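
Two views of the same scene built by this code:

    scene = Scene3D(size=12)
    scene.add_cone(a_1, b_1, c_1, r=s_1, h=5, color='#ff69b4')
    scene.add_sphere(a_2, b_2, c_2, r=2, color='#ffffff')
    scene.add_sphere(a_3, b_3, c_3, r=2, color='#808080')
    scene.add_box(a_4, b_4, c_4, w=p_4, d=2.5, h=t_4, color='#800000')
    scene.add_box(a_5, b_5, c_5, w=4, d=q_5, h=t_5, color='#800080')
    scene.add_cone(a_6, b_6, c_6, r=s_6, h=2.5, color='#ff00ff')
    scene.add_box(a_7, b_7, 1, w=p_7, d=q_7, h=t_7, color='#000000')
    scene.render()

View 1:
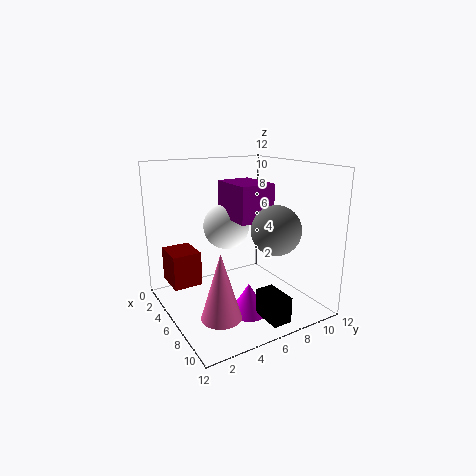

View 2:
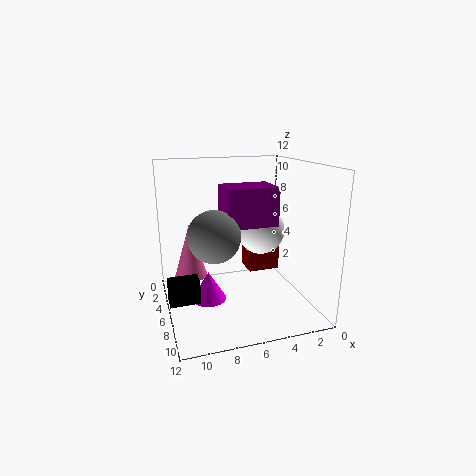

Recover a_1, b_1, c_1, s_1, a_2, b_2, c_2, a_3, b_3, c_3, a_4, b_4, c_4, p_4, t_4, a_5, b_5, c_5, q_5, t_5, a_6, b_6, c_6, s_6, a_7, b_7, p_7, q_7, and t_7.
a_1 = 9.5; b_1 = 2.5; c_1 = 1.5; s_1 = 1.5; a_2 = 4; b_2 = 6; c_2 = 6.5; a_3 = 8.5; b_3 = 8; c_3 = 7; a_4 = 1; b_4 = 1; c_4 = 1.5; p_4 = 3; t_4 = 3; a_5 = 3.5; b_5 = 5.5; c_5 = 7.5; q_5 = 3; t_5 = 3; a_6 = 8.5; b_6 = 5.5; c_6 = 0.5; s_6 = 1.5; a_7 = 9.5; b_7 = 5.5; p_7 = 2.5; q_7 = 1.5; t_7 = 2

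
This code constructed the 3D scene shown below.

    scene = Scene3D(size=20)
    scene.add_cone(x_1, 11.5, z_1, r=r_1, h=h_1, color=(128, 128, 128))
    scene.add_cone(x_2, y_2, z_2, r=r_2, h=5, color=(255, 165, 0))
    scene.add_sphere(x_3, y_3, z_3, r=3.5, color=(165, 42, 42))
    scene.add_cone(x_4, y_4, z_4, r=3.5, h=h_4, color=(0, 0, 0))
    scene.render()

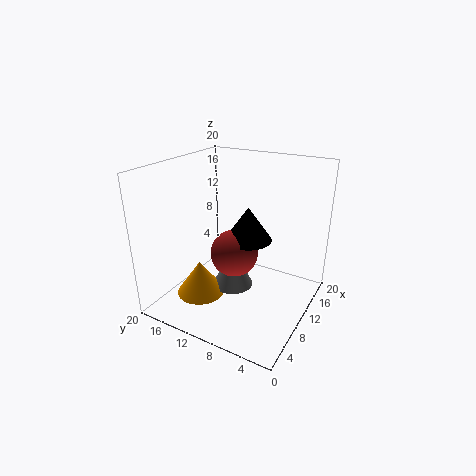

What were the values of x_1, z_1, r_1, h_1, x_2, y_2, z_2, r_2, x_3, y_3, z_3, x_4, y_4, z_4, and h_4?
x_1 = 11; z_1 = 1.5; r_1 = 3; h_1 = 6; x_2 = 7.5; y_2 = 15; z_2 = 1; r_2 = 3.5; x_3 = 11.5; y_3 = 11.5; z_3 = 6.5; x_4 = 13; y_4 = 10; z_4 = 8.5; h_4 = 5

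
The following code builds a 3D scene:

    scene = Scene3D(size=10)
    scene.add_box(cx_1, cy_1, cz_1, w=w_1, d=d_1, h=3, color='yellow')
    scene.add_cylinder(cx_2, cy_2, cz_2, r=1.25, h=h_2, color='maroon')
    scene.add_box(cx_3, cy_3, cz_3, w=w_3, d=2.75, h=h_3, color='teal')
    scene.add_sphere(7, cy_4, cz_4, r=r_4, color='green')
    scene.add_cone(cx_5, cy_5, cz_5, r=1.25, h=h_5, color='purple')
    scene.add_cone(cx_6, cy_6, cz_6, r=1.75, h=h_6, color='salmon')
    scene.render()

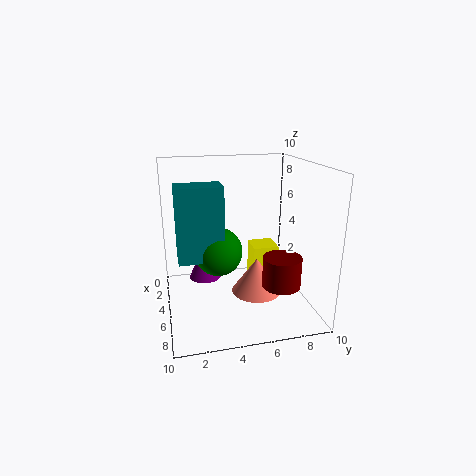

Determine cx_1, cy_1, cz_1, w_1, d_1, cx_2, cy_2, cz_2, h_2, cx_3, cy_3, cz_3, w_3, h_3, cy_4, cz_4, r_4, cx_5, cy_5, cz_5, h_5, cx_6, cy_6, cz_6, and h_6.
cx_1 = 1.25
cy_1 = 6.75
cz_1 = 0.25
w_1 = 2
d_1 = 2
cx_2 = 7.75
cy_2 = 7.25
cz_2 = 2.5
h_2 = 2
cx_3 = 6.25
cy_3 = 0.75
cz_3 = 4.75
w_3 = 1.75
h_3 = 4.5
cy_4 = 3.25
cz_4 = 5
r_4 = 1.5
cx_5 = 2
cy_5 = 3
cz_5 = 0.75
h_5 = 2.75
cx_6 = 5.5
cy_6 = 6.25
cz_6 = 1
h_6 = 2.5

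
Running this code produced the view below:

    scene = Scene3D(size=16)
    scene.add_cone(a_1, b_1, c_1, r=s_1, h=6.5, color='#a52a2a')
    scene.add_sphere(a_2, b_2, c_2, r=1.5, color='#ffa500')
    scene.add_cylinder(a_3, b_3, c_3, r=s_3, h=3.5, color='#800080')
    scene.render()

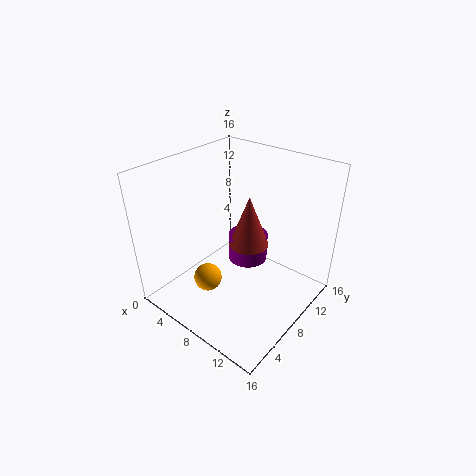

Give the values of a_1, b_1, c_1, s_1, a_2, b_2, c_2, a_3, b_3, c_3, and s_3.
a_1 = 6.5, b_1 = 12, c_1 = 4.5, s_1 = 2.5, a_2 = 7, b_2 = 4, c_2 = 4.5, a_3 = 6, b_3 = 12.5, c_3 = 2, s_3 = 2.5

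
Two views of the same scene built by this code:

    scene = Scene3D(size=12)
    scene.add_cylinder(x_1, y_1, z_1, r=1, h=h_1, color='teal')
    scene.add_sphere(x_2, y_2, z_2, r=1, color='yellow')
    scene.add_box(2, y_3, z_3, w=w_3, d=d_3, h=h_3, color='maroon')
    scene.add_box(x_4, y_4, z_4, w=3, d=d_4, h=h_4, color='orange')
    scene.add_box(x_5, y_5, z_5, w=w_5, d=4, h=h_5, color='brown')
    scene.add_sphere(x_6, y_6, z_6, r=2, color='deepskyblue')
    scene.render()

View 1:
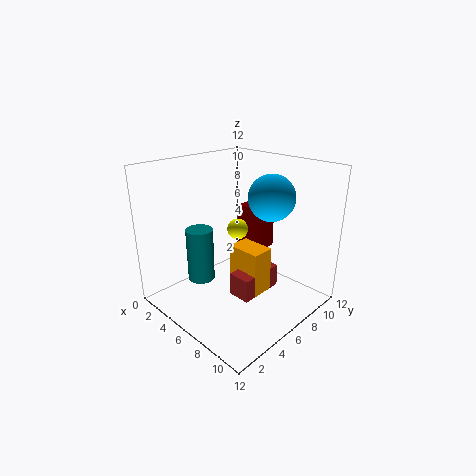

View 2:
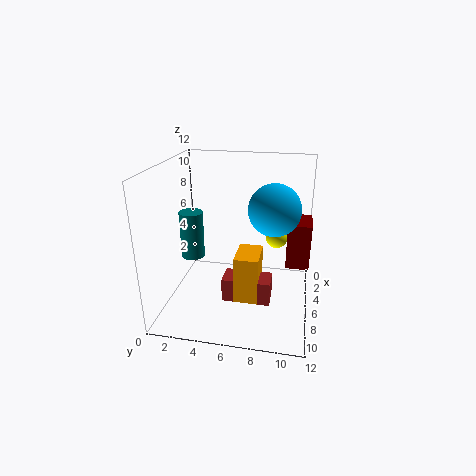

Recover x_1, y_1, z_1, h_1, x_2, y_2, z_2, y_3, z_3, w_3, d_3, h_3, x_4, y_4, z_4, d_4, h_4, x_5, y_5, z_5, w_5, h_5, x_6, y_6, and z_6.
x_1 = 6
y_1 = 2
z_1 = 4
h_1 = 4
x_2 = 3
y_2 = 9
z_2 = 5
y_3 = 10
z_3 = 3
w_3 = 3
d_3 = 2
h_3 = 4
x_4 = 5
y_4 = 6
z_4 = 1
d_4 = 2
h_4 = 4
x_5 = 6
y_5 = 5
z_5 = 1
w_5 = 2
h_5 = 2
x_6 = 7
y_6 = 9
z_6 = 9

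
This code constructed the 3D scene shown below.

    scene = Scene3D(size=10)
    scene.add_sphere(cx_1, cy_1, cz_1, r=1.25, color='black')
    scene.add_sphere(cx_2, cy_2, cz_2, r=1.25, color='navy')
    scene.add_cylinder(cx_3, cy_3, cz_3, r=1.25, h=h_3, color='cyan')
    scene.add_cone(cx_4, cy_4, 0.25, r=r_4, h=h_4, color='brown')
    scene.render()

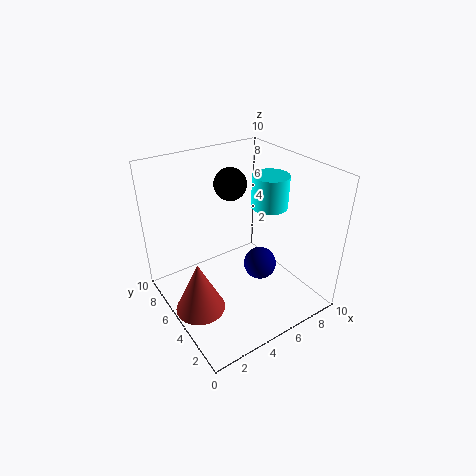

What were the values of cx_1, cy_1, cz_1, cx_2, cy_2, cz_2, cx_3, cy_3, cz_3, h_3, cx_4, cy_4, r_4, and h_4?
cx_1 = 6.5; cy_1 = 8.25; cz_1 = 7.5; cx_2 = 7.25; cy_2 = 5.25; cz_2 = 1.75; cx_3 = 7.25; cy_3 = 4.5; cz_3 = 7; h_3 = 2.25; cx_4 = 1.75; cy_4 = 5; r_4 = 1.75; h_4 = 3.75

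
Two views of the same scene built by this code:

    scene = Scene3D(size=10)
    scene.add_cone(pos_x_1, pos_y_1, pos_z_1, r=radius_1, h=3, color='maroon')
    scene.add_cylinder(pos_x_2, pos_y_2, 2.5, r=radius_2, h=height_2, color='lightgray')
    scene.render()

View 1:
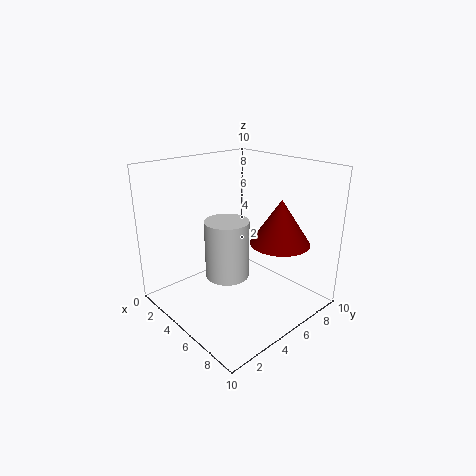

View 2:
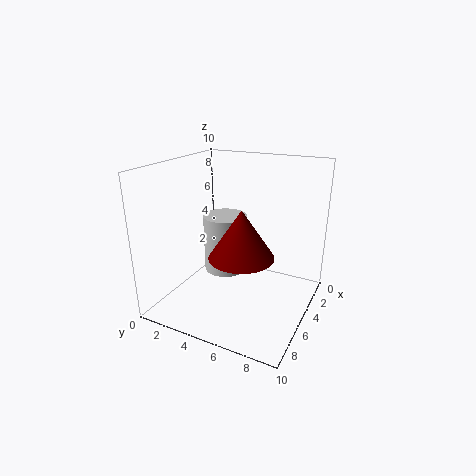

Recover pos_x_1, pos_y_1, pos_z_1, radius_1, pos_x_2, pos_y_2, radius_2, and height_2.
pos_x_1 = 7.5
pos_y_1 = 6.5
pos_z_1 = 5
radius_1 = 2
pos_x_2 = 5
pos_y_2 = 4
radius_2 = 1.5
height_2 = 4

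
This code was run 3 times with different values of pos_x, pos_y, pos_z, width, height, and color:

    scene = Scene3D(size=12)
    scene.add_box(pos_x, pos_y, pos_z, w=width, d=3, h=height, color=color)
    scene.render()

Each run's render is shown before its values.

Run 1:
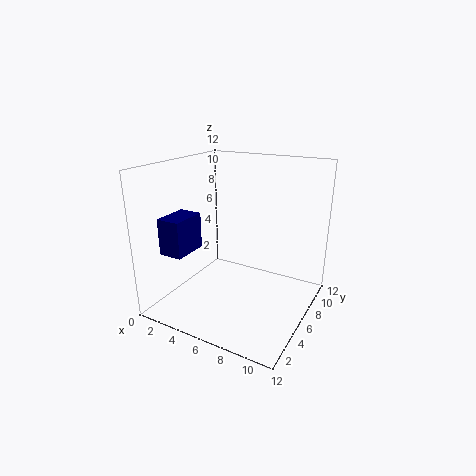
pos_x = 1, pos_y = 2, pos_z = 5, width = 2, height = 3, color = 'navy'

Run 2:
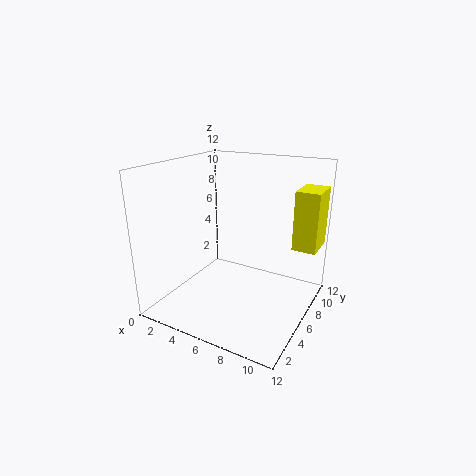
pos_x = 10, pos_y = 8, pos_z = 5, width = 2, height = 5, color = 'yellow'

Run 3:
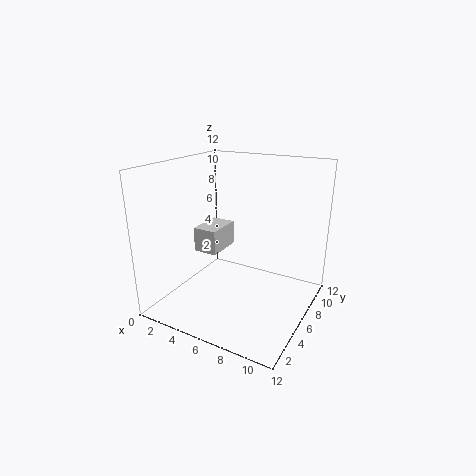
pos_x = 3, pos_y = 4, pos_z = 5, width = 2, height = 2, color = 'lightgray'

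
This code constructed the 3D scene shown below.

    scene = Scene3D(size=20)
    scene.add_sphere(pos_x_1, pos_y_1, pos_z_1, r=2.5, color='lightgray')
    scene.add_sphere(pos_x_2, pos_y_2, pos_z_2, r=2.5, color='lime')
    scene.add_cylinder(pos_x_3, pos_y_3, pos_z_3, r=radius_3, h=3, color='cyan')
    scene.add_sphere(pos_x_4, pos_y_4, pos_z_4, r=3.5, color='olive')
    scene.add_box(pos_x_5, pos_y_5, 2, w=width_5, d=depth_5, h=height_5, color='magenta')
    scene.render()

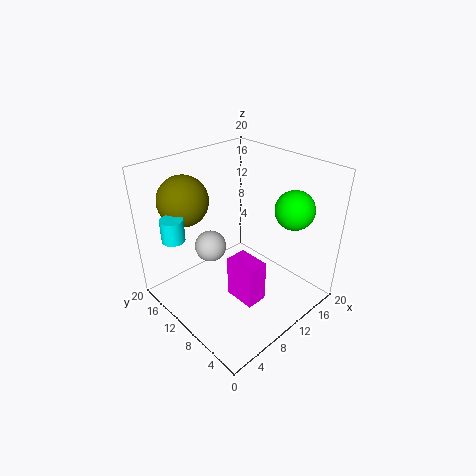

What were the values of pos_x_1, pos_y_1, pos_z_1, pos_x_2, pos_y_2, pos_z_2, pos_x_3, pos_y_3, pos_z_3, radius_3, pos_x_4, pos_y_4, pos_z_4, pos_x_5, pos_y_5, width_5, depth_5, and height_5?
pos_x_1 = 10.5
pos_y_1 = 17
pos_z_1 = 5
pos_x_2 = 13.5
pos_y_2 = 3.5
pos_z_2 = 15.5
pos_x_3 = 2
pos_y_3 = 13.5
pos_z_3 = 11.5
radius_3 = 1.5
pos_x_4 = 5.5
pos_y_4 = 16
pos_z_4 = 15
pos_x_5 = 7.5
pos_y_5 = 5
width_5 = 3
depth_5 = 4.5
height_5 = 6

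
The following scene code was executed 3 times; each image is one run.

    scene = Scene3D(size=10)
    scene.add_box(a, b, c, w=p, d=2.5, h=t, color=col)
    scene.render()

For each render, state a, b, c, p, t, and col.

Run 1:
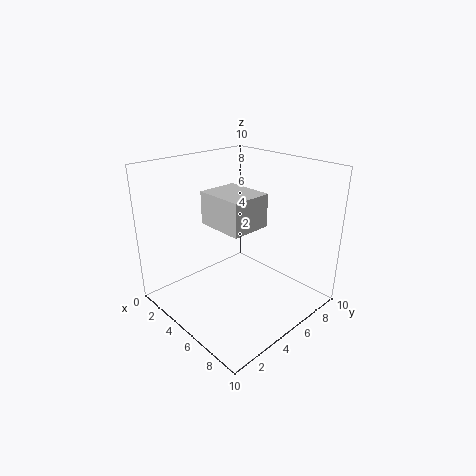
a = 5, b = 2, c = 7, p = 3, t = 2, col = 'lightgray'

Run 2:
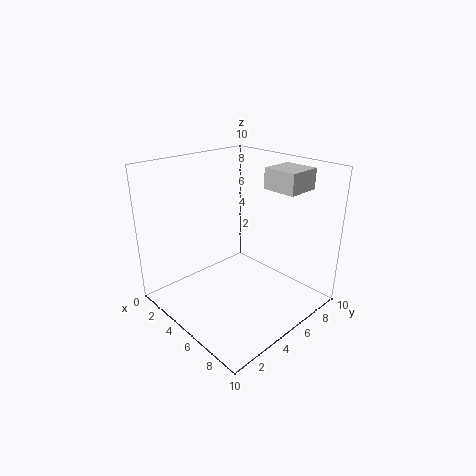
a = 5, b = 7.5, c = 8, p = 2.5, t = 1.5, col = 'lightgray'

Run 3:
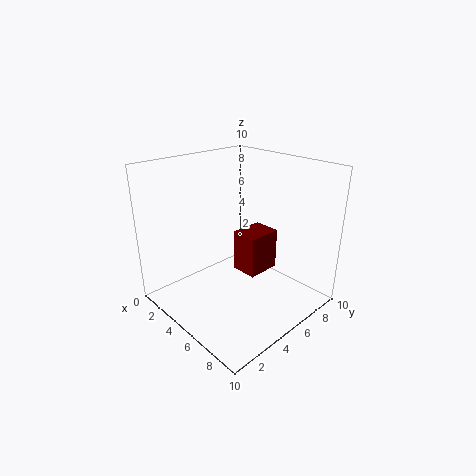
a = 4, b = 5.5, c = 2, p = 2, t = 3, col = 'maroon'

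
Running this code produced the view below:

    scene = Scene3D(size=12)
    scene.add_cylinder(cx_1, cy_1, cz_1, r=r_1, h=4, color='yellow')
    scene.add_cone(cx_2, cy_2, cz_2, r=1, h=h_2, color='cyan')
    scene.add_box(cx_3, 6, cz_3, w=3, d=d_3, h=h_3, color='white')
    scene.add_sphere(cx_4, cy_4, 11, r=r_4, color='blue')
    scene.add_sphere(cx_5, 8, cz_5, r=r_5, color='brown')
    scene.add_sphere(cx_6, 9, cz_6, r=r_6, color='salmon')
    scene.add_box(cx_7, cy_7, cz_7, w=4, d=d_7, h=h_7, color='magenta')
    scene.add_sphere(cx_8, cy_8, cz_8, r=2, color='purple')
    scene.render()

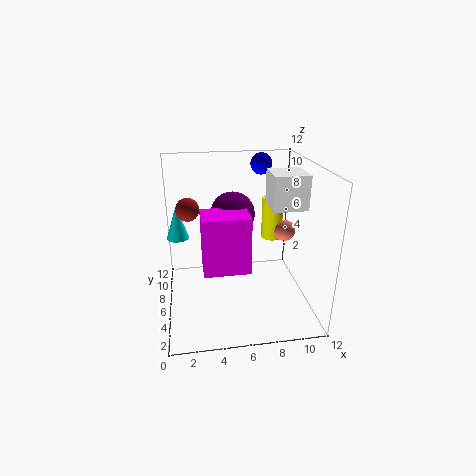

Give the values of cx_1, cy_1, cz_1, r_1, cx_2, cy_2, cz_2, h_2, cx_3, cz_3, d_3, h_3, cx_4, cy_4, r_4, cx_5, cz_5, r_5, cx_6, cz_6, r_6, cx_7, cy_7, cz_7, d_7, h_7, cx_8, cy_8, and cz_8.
cx_1 = 10; cy_1 = 10; cz_1 = 4; r_1 = 1; cx_2 = 1; cy_2 = 9; cz_2 = 5; h_2 = 3; cx_3 = 9; cz_3 = 8; d_3 = 3; h_3 = 3; cx_4 = 9; cy_4 = 11; r_4 = 1; cx_5 = 2; cz_5 = 8; r_5 = 1; cx_6 = 11; cz_6 = 5; r_6 = 1; cx_7 = 3; cy_7 = 5; cz_7 = 3; d_7 = 3; h_7 = 5; cx_8 = 6; cy_8 = 9; cz_8 = 7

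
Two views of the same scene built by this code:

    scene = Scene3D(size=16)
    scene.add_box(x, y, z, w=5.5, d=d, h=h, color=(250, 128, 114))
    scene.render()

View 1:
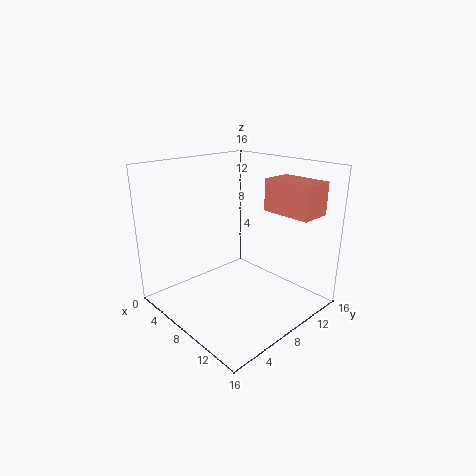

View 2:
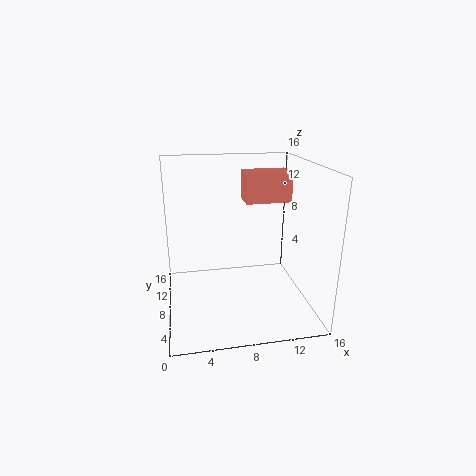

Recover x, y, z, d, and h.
x = 9.5; y = 10.5; z = 11; d = 3.5; h = 3.5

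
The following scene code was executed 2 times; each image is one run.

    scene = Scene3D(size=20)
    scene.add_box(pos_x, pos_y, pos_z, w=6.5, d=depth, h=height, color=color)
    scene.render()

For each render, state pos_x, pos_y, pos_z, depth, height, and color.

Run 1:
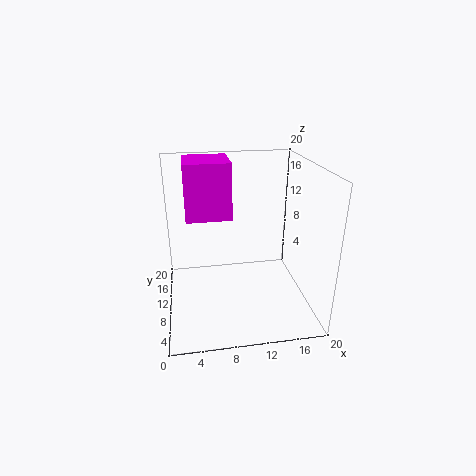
pos_x = 3
pos_y = 11.5
pos_z = 12
depth = 7
height = 8
color = 'magenta'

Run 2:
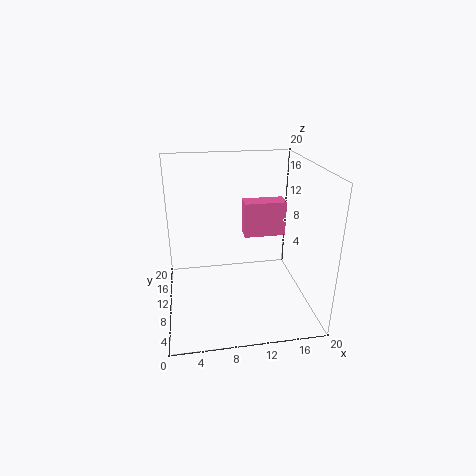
pos_x = 12
pos_y = 15
pos_z = 7.5
depth = 3
height = 5.5
color = 'hotpink'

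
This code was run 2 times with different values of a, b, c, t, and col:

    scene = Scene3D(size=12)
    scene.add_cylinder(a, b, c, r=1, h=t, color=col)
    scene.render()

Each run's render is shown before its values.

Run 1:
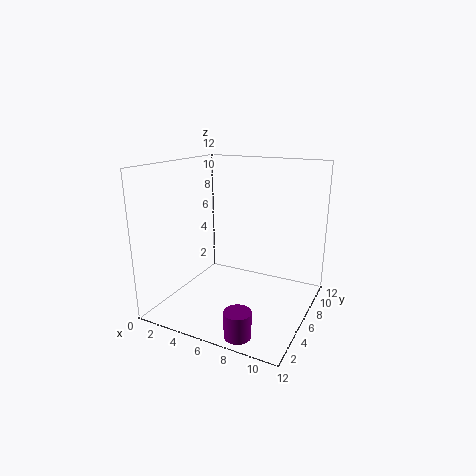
a = 8.5; b = 1; c = 0.5; t = 2; col = 'purple'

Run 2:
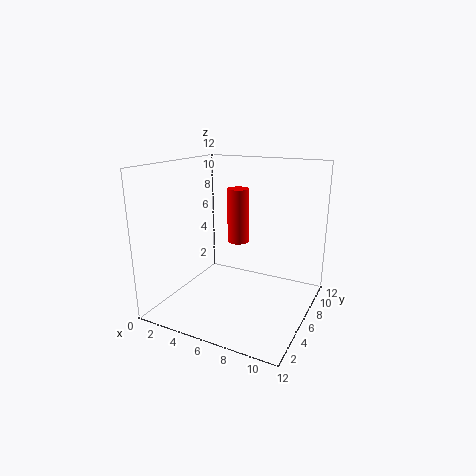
a = 4.5; b = 9; c = 4.5; t = 5; col = 'red'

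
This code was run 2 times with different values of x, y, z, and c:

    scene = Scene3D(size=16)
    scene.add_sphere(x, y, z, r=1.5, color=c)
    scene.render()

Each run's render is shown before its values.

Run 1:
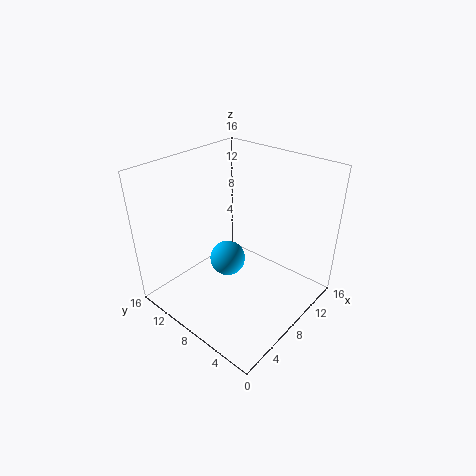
x = 2, y = 4, z = 10.5, c = 'deepskyblue'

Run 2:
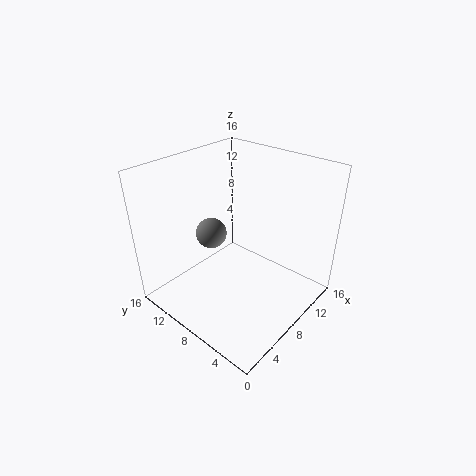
x = 4, y = 8, z = 10.5, c = 'gray'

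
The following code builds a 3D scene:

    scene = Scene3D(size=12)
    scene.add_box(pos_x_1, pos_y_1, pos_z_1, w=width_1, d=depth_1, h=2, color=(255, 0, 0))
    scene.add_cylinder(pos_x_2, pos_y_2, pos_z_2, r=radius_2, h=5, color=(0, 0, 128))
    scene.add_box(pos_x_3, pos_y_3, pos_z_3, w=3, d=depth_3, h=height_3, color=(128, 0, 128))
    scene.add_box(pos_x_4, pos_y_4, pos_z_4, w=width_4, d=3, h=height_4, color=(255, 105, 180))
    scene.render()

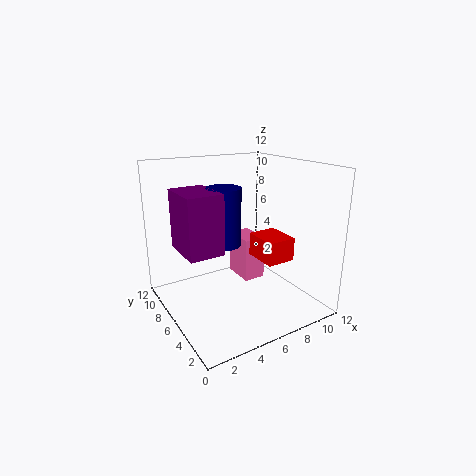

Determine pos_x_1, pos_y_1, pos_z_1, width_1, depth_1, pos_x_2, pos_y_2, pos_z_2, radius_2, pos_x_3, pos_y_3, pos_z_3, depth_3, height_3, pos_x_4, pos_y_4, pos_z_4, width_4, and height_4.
pos_x_1 = 7.5, pos_y_1 = 3.5, pos_z_1 = 4, width_1 = 2.5, depth_1 = 3, pos_x_2 = 5.5, pos_y_2 = 7.5, pos_z_2 = 5, radius_2 = 1.5, pos_x_3 = 1.5, pos_y_3 = 5.5, pos_z_3 = 5, depth_3 = 4, height_3 = 5, pos_x_4 = 7.5, pos_y_4 = 7, pos_z_4 = 1, width_4 = 2, height_4 = 4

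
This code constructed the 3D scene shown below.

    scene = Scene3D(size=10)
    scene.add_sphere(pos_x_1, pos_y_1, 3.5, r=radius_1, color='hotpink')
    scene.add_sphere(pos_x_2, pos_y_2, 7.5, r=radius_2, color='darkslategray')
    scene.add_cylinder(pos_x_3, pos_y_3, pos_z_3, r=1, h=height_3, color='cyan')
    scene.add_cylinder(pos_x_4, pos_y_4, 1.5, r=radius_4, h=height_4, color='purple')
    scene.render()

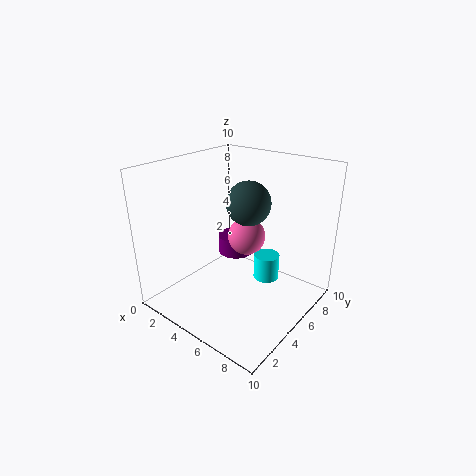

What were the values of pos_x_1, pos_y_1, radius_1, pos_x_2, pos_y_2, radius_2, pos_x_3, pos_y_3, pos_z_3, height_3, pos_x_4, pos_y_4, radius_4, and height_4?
pos_x_1 = 3.5; pos_y_1 = 8; radius_1 = 1.5; pos_x_2 = 5.5; pos_y_2 = 5.5; radius_2 = 1.5; pos_x_3 = 5.5; pos_y_3 = 8; pos_z_3 = 0.5; height_3 = 2; pos_x_4 = 2; pos_y_4 = 8.5; radius_4 = 1.5; height_4 = 1.5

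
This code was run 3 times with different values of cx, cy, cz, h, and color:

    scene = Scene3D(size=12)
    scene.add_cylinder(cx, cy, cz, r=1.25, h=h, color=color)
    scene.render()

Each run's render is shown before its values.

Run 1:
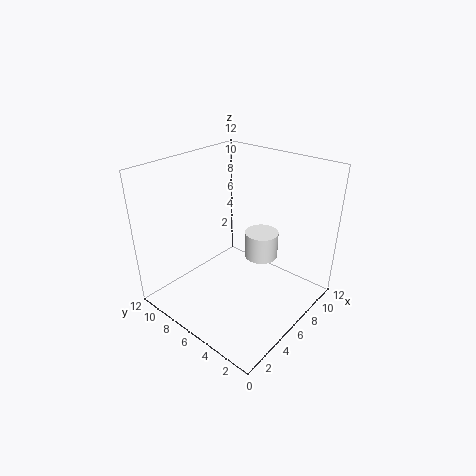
cx = 5.5, cy = 3.25, cz = 5.75, h = 2, color = 'white'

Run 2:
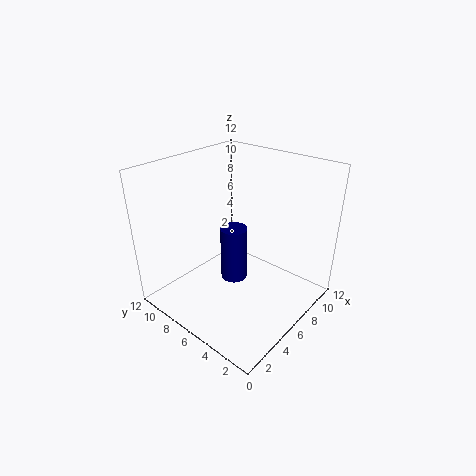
cx = 7.75, cy = 8, cz = 0.25, h = 5.25, color = 'navy'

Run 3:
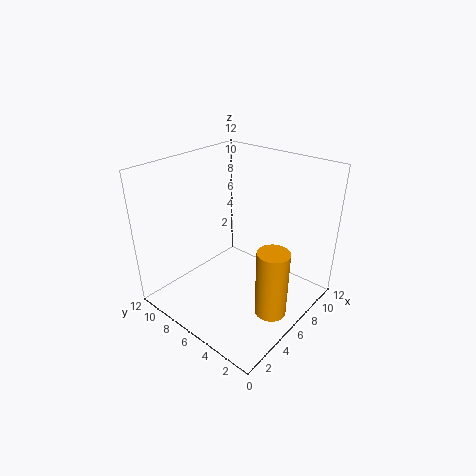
cx = 5, cy = 1.75, cz = 1.25, h = 5.5, color = 'orange'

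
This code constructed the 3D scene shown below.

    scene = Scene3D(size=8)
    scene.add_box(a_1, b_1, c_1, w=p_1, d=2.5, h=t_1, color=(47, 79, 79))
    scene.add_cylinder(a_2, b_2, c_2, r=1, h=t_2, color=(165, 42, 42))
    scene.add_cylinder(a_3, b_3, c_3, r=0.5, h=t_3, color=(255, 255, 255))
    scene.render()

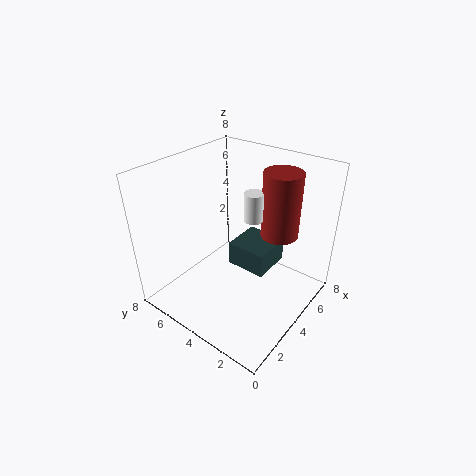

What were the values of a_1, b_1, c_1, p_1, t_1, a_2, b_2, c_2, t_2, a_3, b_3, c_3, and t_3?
a_1 = 5, b_1 = 3, c_1 = 1, p_1 = 2.5, t_1 = 1.5, a_2 = 5, b_2 = 2, c_2 = 4.5, t_2 = 3.5, a_3 = 4, b_3 = 3, c_3 = 5.5, t_3 = 1.5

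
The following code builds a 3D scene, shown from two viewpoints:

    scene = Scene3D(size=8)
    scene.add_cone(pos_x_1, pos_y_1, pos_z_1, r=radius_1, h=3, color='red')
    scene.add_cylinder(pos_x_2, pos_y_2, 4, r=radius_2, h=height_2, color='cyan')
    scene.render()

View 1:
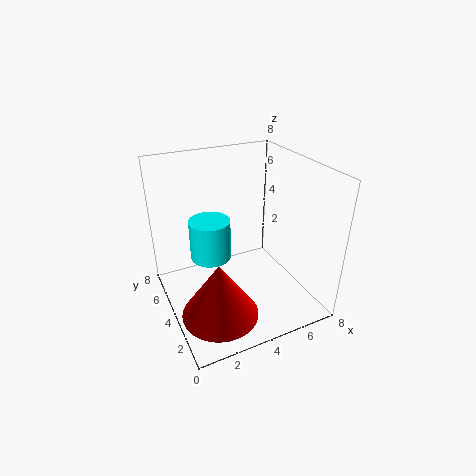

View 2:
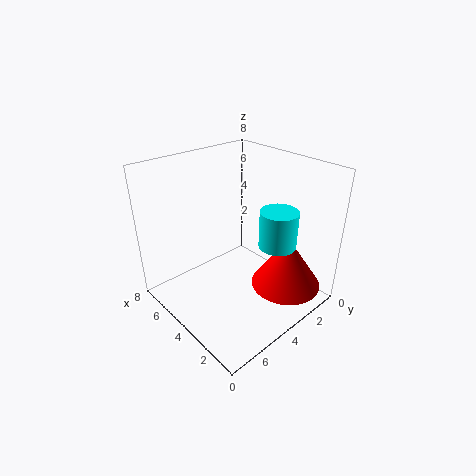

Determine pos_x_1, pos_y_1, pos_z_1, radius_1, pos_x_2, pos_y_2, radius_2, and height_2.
pos_x_1 = 2; pos_y_1 = 2; pos_z_1 = 1; radius_1 = 2; pos_x_2 = 2; pos_y_2 = 3; radius_2 = 1; height_2 = 2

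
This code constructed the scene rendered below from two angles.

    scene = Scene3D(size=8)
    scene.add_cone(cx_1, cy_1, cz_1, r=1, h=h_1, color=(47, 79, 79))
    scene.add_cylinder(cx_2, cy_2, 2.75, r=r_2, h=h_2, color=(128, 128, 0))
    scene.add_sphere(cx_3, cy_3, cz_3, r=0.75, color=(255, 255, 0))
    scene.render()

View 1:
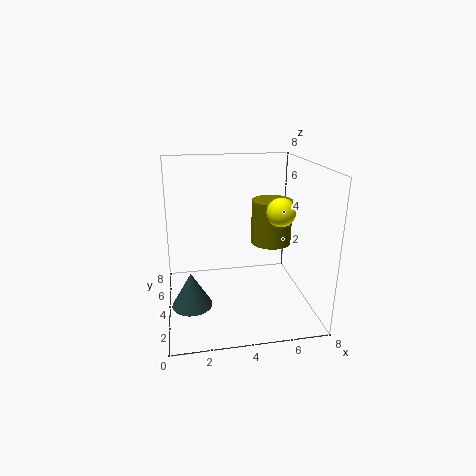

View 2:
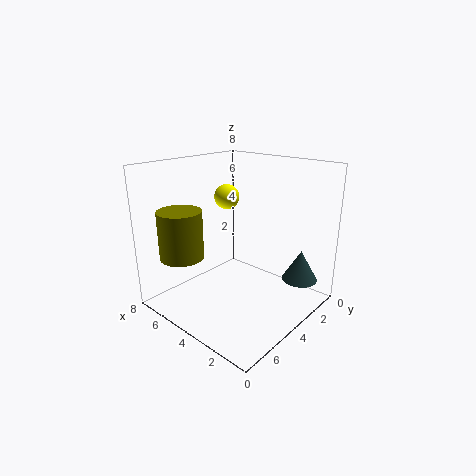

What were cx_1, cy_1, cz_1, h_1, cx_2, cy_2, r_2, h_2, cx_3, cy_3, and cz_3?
cx_1 = 1.25, cy_1 = 1.75, cz_1 = 1.5, h_1 = 1.75, cx_2 = 6.5, cy_2 = 6, r_2 = 1.25, h_2 = 2.75, cx_3 = 6, cy_3 = 2.75, cz_3 = 5.75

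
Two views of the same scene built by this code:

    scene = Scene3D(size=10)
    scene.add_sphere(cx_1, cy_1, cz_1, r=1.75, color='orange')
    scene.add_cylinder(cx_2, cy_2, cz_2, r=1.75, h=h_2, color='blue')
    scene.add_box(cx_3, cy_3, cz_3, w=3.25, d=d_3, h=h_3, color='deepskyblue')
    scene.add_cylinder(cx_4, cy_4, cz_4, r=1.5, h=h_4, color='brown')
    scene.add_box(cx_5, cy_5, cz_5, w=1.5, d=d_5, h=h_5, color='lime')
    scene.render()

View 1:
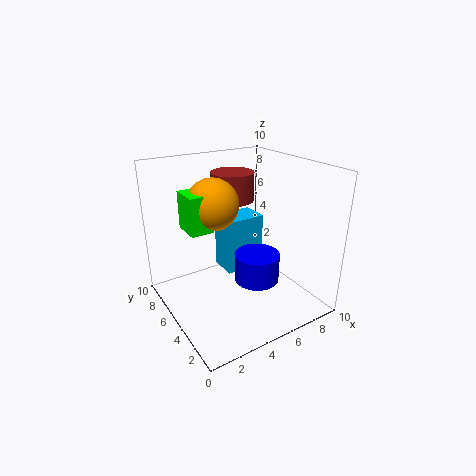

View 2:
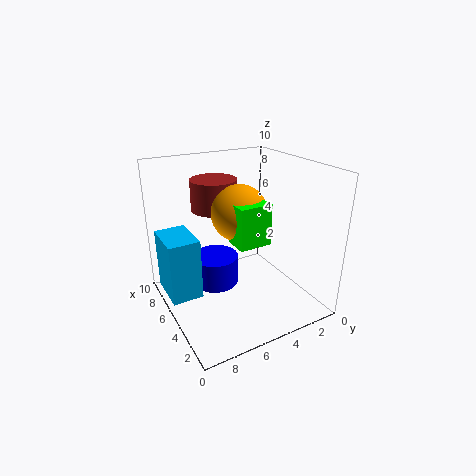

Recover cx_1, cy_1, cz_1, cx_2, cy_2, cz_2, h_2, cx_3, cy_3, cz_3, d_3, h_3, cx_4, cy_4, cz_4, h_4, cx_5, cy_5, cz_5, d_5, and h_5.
cx_1 = 3.5; cy_1 = 5.75; cz_1 = 7.5; cx_2 = 7.25; cy_2 = 5.75; cz_2 = 0.5; h_2 = 2.25; cx_3 = 5.75; cy_3 = 7.5; cz_3 = 0.5; d_3 = 2.25; h_3 = 4.5; cx_4 = 5.5; cy_4 = 6.5; cz_4 = 7.25; h_4 = 2; cx_5 = 1.5; cy_5 = 4.75; cz_5 = 6; d_5 = 2; h_5 = 2.5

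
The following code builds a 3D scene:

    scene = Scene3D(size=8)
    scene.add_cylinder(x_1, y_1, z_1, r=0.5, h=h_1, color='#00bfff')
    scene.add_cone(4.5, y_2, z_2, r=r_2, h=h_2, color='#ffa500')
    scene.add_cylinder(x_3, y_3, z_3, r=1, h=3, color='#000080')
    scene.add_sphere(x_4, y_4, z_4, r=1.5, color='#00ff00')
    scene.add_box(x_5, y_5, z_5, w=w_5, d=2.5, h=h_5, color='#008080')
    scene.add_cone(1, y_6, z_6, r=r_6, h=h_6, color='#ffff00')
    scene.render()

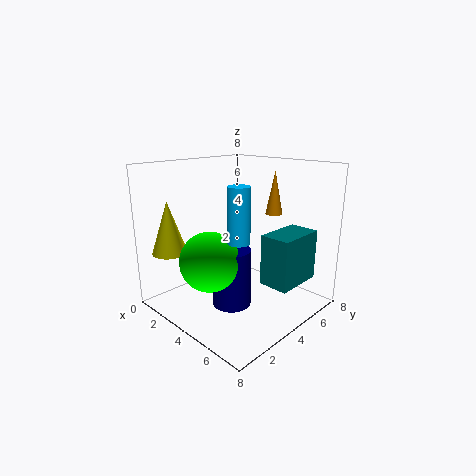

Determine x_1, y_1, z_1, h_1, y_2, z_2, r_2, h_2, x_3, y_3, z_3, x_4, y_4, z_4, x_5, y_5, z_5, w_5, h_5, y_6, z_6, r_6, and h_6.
x_1 = 6.5
y_1 = 1.5
z_1 = 5
h_1 = 2.5
y_2 = 6.5
z_2 = 5
r_2 = 0.5
h_2 = 2.5
x_3 = 5
y_3 = 2.5
z_3 = 1
x_4 = 4.5
y_4 = 1.5
z_4 = 3.5
x_5 = 6.5
y_5 = 3
z_5 = 2.5
w_5 = 1.5
h_5 = 2.5
y_6 = 1.5
z_6 = 3
r_6 = 1
h_6 = 3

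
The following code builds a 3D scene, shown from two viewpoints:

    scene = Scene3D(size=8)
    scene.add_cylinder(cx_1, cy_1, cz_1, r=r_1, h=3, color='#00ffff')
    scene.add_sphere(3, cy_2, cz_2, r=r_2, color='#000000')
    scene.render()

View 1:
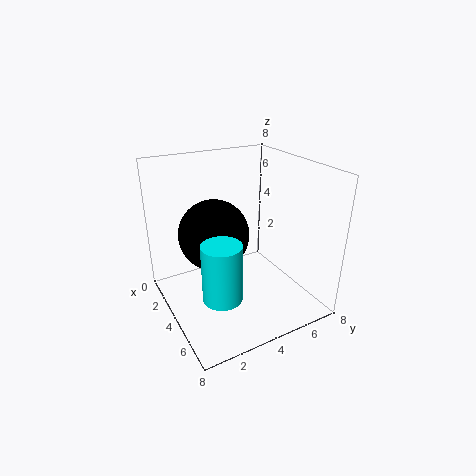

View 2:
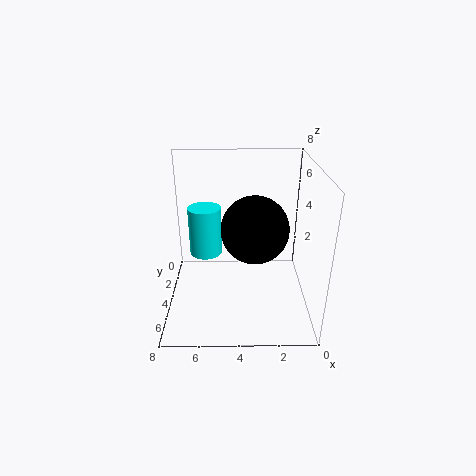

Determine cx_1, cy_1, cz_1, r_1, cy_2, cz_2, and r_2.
cx_1 = 6; cy_1 = 2; cz_1 = 2; r_1 = 1; cy_2 = 3; cz_2 = 4; r_2 = 2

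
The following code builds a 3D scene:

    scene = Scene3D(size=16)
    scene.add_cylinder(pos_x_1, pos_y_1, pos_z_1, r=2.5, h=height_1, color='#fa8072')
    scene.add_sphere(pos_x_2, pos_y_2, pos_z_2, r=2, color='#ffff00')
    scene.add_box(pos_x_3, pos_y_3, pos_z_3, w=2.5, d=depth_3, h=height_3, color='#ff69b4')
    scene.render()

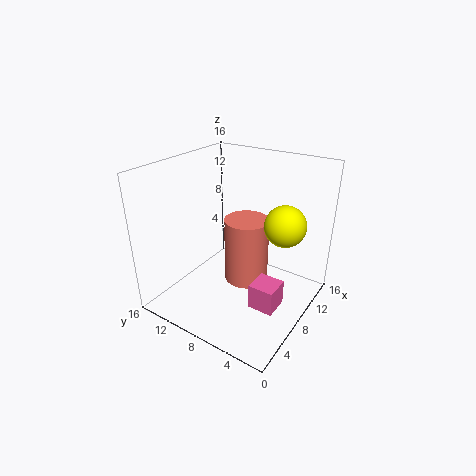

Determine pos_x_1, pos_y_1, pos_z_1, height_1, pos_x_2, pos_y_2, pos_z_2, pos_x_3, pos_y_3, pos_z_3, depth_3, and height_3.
pos_x_1 = 9; pos_y_1 = 7.5; pos_z_1 = 2.5; height_1 = 7.5; pos_x_2 = 7; pos_y_2 = 2; pos_z_2 = 11.5; pos_x_3 = 3; pos_y_3 = 1; pos_z_3 = 4; depth_3 = 2.5; height_3 = 2.5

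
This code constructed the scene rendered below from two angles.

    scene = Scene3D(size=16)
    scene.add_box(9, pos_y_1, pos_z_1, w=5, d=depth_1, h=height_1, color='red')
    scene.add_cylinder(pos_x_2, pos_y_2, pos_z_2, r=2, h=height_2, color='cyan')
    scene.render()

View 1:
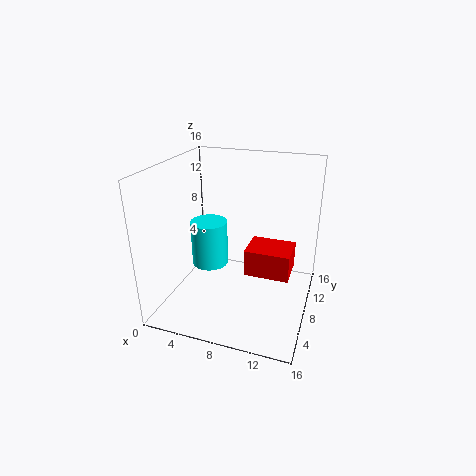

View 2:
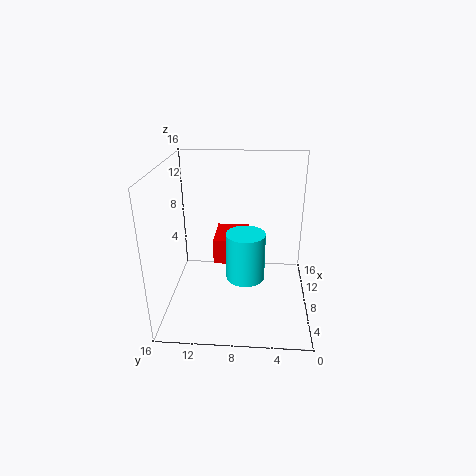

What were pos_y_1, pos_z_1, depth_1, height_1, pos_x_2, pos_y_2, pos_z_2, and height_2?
pos_y_1 = 7; pos_z_1 = 4; depth_1 = 4; height_1 = 3; pos_x_2 = 5; pos_y_2 = 7; pos_z_2 = 5; height_2 = 5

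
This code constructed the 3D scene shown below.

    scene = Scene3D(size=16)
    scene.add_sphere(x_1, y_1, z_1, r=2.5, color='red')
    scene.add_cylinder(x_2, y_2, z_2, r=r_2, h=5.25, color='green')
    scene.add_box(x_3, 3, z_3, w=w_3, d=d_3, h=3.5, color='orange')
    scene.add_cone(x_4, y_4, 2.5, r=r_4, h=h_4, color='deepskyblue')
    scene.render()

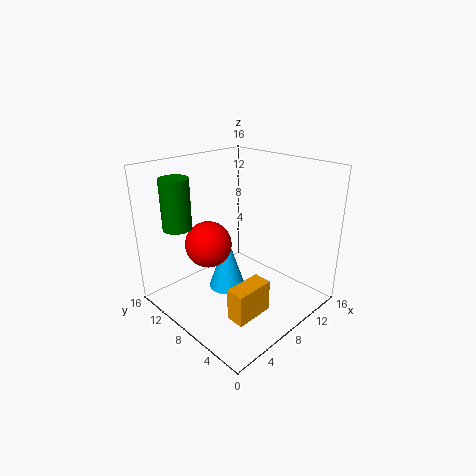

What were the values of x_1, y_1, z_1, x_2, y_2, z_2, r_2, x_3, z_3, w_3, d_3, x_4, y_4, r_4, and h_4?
x_1 = 5
y_1 = 9.5
z_1 = 7.75
x_2 = 2.25
y_2 = 11
z_2 = 10
r_2 = 1.5
x_3 = 3.5
z_3 = 1.25
w_3 = 4.25
d_3 = 2
x_4 = 6.5
y_4 = 8.25
r_4 = 2
h_4 = 6.25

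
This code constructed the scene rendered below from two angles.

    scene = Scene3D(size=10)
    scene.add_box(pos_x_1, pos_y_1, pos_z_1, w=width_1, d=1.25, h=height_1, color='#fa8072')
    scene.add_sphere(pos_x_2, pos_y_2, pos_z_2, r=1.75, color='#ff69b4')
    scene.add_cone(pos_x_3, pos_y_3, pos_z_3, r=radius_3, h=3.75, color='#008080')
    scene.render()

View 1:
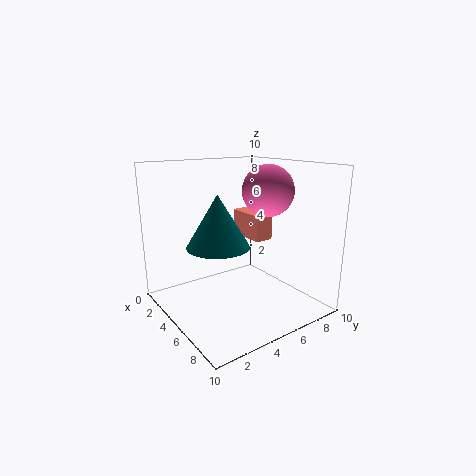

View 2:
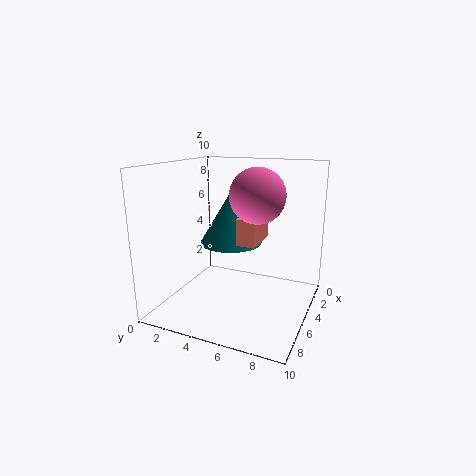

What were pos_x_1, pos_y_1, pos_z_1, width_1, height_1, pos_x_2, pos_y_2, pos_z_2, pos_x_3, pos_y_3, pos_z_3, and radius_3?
pos_x_1 = 3.75; pos_y_1 = 5.5; pos_z_1 = 5; width_1 = 2.75; height_1 = 1.75; pos_x_2 = 6; pos_y_2 = 6.75; pos_z_2 = 8.25; pos_x_3 = 4; pos_y_3 = 4; pos_z_3 = 4.25; radius_3 = 2.25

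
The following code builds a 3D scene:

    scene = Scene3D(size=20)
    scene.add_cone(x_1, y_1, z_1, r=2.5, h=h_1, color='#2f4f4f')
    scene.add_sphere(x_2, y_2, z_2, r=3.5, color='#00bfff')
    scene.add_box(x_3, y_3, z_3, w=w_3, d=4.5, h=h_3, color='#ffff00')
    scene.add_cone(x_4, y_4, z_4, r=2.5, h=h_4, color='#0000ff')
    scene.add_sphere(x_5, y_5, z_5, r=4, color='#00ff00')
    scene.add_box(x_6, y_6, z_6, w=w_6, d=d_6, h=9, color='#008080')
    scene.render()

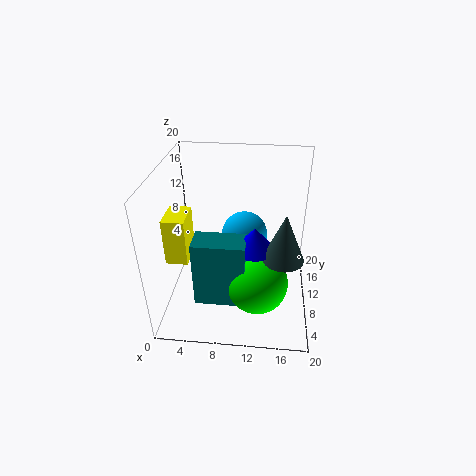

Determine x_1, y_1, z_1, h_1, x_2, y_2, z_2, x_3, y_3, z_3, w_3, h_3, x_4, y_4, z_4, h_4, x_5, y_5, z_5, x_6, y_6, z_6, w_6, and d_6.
x_1 = 16
y_1 = 4.5
z_1 = 11
h_1 = 6
x_2 = 10.5
y_2 = 15
z_2 = 7.5
x_3 = 0.5
y_3 = 6.5
z_3 = 7.5
w_3 = 3
h_3 = 6.5
x_4 = 12.5
y_4 = 5.5
z_4 = 11.5
h_4 = 3
x_5 = 13
y_5 = 5
z_5 = 6.5
x_6 = 5
y_6 = 3
z_6 = 4
w_6 = 6.5
d_6 = 3.5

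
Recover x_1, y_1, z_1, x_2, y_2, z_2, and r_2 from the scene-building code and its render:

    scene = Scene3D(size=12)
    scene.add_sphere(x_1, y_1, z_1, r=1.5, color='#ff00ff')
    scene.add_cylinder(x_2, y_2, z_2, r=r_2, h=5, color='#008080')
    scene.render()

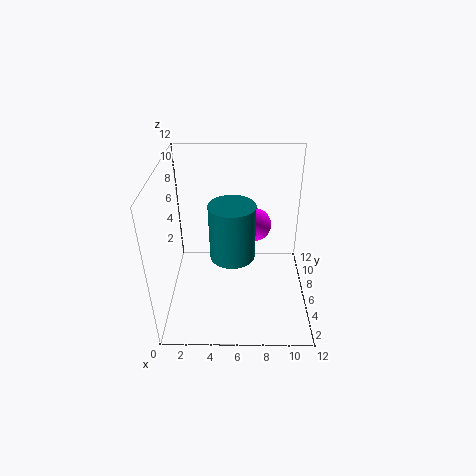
x_1 = 7.5, y_1 = 9, z_1 = 5.5, x_2 = 5.5, y_2 = 7, z_2 = 3.5, r_2 = 2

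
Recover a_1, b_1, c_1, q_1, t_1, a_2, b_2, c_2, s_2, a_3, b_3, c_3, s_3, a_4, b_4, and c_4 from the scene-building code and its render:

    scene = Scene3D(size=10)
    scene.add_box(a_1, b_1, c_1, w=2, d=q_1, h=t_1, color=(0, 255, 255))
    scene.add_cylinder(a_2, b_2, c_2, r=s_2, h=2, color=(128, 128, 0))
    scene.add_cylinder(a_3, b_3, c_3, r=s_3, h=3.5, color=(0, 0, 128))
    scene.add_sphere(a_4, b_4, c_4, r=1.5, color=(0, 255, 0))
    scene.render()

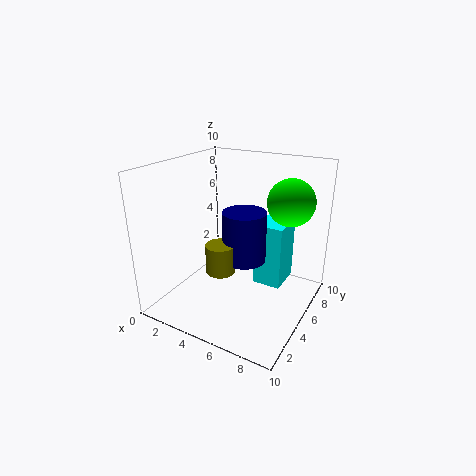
a_1 = 6; b_1 = 5.5; c_1 = 1.5; q_1 = 2.5; t_1 = 4.5; a_2 = 4.5; b_2 = 3.5; c_2 = 3; s_2 = 1; a_3 = 5.5; b_3 = 5; c_3 = 3.5; s_3 = 1.5; a_4 = 8.5; b_4 = 5.5; c_4 = 8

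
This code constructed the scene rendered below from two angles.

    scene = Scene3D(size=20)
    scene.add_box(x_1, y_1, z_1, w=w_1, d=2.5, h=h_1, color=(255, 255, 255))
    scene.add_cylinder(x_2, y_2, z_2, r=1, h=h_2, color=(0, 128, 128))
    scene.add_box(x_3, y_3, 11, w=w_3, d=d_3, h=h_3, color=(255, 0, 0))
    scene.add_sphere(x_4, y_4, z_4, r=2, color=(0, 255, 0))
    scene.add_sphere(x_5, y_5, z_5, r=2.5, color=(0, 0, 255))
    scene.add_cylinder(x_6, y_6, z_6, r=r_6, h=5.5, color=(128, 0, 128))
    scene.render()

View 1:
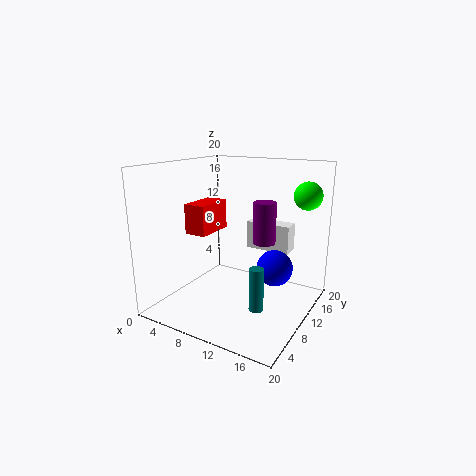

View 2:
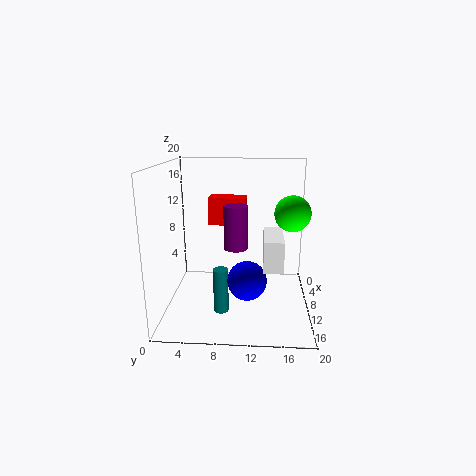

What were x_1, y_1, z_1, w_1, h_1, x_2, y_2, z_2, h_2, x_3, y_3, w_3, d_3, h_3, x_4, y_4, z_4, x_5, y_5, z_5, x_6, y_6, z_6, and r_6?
x_1 = 9.5; y_1 = 13.5; z_1 = 7.5; w_1 = 6.5; h_1 = 4; x_2 = 14; y_2 = 8; z_2 = 1; h_2 = 6; x_3 = 4.5; y_3 = 5.5; w_3 = 3; d_3 = 5.5; h_3 = 4; x_4 = 17.5; y_4 = 16.5; z_4 = 15.5; x_5 = 15; y_5 = 11.5; z_5 = 6; x_6 = 14; y_6 = 10; z_6 = 10; r_6 = 1.5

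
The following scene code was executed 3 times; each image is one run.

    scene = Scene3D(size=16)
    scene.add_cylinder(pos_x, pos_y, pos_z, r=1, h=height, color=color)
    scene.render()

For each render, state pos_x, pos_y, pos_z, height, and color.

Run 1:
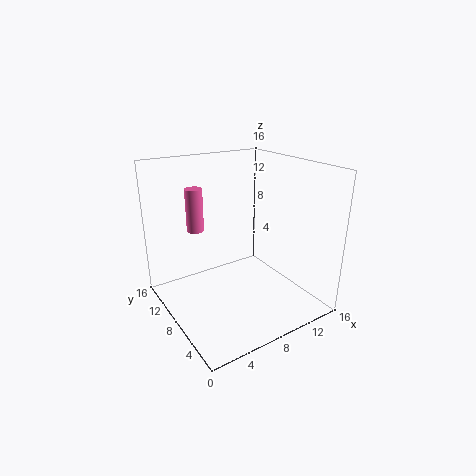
pos_x = 5; pos_y = 12.5; pos_z = 8; height = 5; color = 'hotpink'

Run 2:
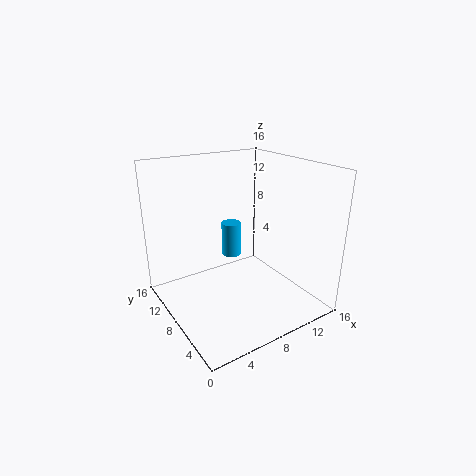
pos_x = 6.5; pos_y = 7; pos_z = 7; height = 3.5; color = 'deepskyblue'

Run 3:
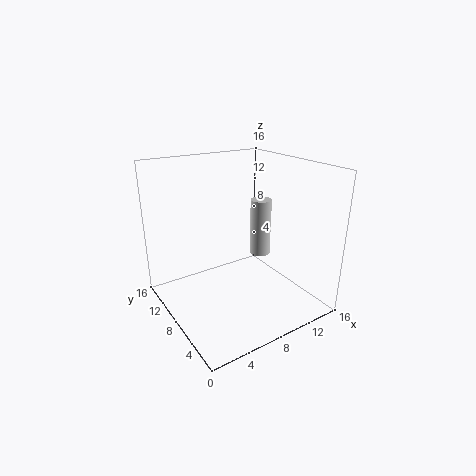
pos_x = 8; pos_y = 4; pos_z = 8; height = 5.5; color = 'lightgray'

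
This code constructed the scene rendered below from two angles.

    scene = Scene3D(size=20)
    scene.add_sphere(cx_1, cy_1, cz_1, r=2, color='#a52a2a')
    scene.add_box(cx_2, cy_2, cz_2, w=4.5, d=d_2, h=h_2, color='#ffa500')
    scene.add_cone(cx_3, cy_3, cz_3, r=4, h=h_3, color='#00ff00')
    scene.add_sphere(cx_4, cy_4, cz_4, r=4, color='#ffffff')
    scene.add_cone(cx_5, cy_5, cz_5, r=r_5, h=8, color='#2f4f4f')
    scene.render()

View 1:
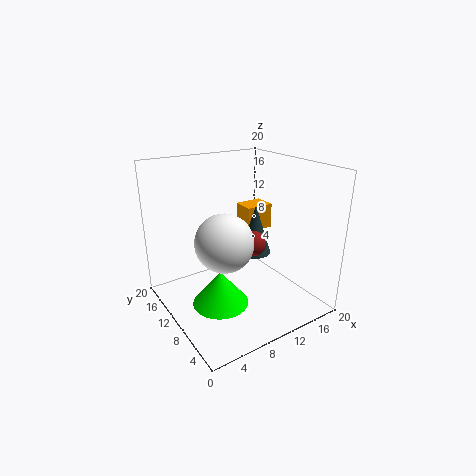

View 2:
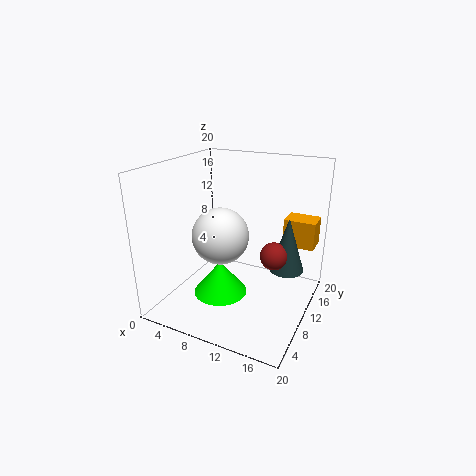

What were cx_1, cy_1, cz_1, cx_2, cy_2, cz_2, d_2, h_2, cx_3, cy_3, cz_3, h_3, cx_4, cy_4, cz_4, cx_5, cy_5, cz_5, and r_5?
cx_1 = 14.5, cy_1 = 12.5, cz_1 = 7, cx_2 = 15, cy_2 = 14.5, cz_2 = 8, d_2 = 3.5, h_2 = 4, cx_3 = 7, cy_3 = 10, cz_3 = 0.5, h_3 = 5, cx_4 = 7.5, cy_4 = 9.5, cz_4 = 10, cx_5 = 16, cy_5 = 14, cz_5 = 4.5, r_5 = 2.5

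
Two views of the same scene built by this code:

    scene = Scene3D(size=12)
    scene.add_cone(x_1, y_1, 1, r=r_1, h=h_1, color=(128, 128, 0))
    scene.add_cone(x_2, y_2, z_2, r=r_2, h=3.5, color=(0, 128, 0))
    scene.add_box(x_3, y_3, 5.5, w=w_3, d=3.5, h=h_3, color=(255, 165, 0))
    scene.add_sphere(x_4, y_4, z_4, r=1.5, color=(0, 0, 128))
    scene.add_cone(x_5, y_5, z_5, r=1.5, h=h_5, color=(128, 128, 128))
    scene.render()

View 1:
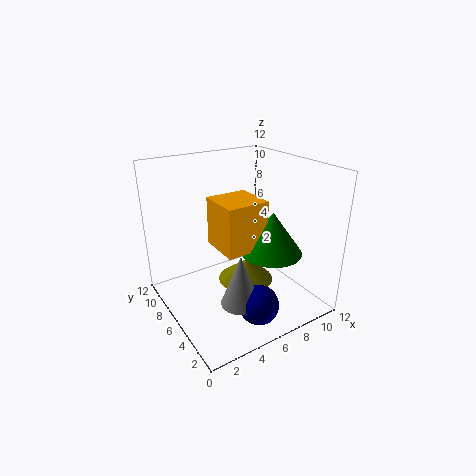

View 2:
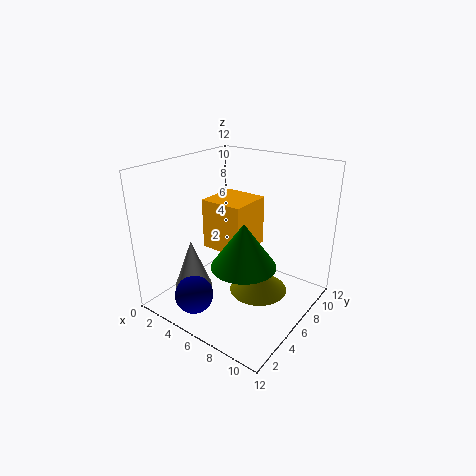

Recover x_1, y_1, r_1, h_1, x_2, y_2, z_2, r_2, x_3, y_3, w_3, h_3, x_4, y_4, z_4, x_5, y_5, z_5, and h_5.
x_1 = 7.5, y_1 = 7, r_1 = 2.5, h_1 = 2, x_2 = 8, y_2 = 4, z_2 = 5, r_2 = 2.5, x_3 = 4, y_3 = 4, w_3 = 3.5, h_3 = 4, x_4 = 5, y_4 = 1.5, z_4 = 2.5, x_5 = 4, y_5 = 2.5, z_5 = 2.5, h_5 = 4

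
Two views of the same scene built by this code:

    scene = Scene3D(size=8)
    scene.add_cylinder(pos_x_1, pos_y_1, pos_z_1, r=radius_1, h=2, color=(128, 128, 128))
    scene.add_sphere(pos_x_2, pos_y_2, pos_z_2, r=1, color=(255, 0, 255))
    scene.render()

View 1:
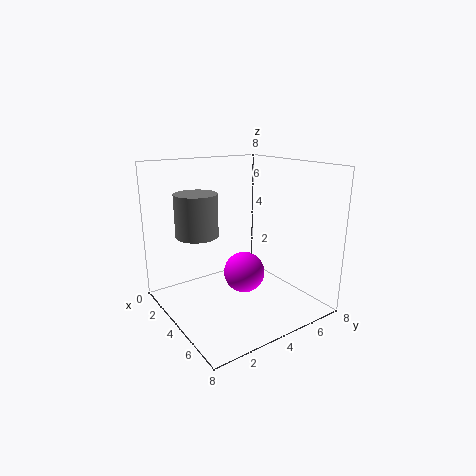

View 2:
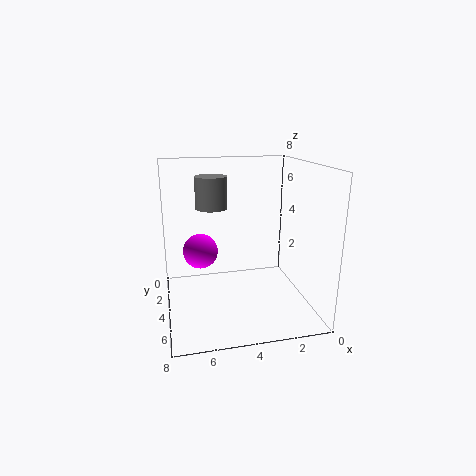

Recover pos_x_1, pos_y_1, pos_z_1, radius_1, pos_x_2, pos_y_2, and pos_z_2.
pos_x_1 = 5; pos_y_1 = 1; pos_z_1 = 5; radius_1 = 1; pos_x_2 = 6; pos_y_2 = 3; pos_z_2 = 3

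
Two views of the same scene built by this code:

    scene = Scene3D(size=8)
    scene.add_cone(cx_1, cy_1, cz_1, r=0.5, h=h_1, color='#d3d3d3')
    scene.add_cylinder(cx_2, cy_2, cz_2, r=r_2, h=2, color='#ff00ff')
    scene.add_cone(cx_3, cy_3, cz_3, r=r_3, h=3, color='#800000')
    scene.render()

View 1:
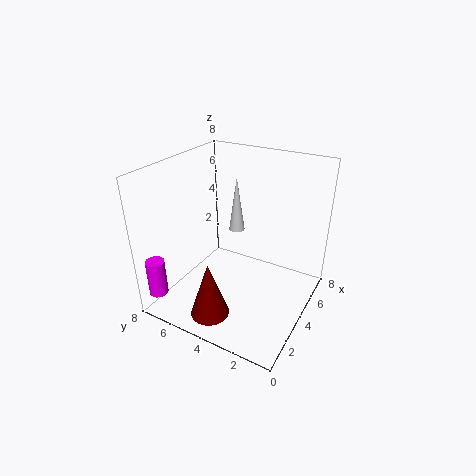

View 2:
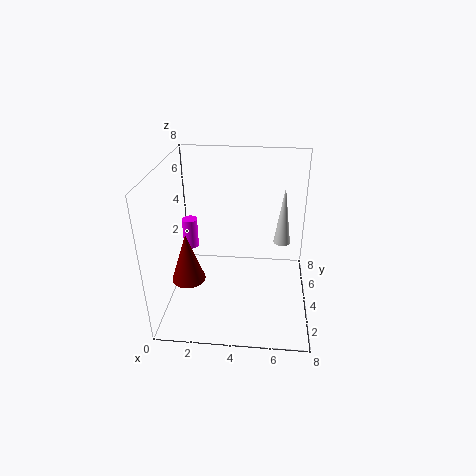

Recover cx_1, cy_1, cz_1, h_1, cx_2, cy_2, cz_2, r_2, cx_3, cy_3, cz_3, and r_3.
cx_1 = 6.5, cy_1 = 5.5, cz_1 = 3, h_1 = 3.5, cx_2 = 0.5, cy_2 = 7, cz_2 = 1.5, r_2 = 0.5, cx_3 = 1, cy_3 = 4, cz_3 = 1, r_3 = 1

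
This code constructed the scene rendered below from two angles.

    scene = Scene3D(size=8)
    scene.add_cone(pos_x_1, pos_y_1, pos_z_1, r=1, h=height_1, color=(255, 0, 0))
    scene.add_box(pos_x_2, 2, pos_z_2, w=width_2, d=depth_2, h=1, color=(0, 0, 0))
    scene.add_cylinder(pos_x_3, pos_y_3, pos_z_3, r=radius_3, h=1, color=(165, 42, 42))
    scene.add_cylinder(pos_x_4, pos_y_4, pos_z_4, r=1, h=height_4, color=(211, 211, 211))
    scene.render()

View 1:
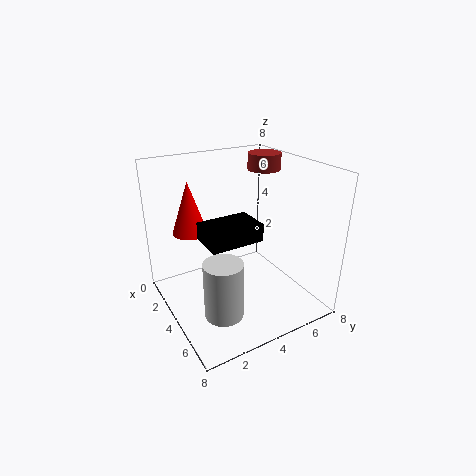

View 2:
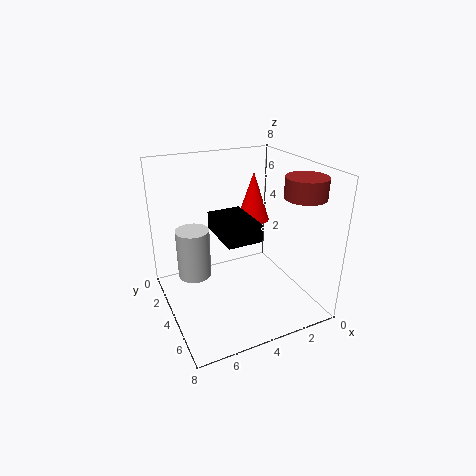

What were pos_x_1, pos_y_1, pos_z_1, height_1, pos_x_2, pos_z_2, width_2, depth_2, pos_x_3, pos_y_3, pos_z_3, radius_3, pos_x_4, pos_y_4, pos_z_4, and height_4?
pos_x_1 = 2, pos_y_1 = 2, pos_z_1 = 4, height_1 = 3, pos_x_2 = 3, pos_z_2 = 4, width_2 = 2, depth_2 = 3, pos_x_3 = 2, pos_y_3 = 7, pos_z_3 = 7, radius_3 = 1, pos_x_4 = 6, pos_y_4 = 2, pos_z_4 = 1, height_4 = 3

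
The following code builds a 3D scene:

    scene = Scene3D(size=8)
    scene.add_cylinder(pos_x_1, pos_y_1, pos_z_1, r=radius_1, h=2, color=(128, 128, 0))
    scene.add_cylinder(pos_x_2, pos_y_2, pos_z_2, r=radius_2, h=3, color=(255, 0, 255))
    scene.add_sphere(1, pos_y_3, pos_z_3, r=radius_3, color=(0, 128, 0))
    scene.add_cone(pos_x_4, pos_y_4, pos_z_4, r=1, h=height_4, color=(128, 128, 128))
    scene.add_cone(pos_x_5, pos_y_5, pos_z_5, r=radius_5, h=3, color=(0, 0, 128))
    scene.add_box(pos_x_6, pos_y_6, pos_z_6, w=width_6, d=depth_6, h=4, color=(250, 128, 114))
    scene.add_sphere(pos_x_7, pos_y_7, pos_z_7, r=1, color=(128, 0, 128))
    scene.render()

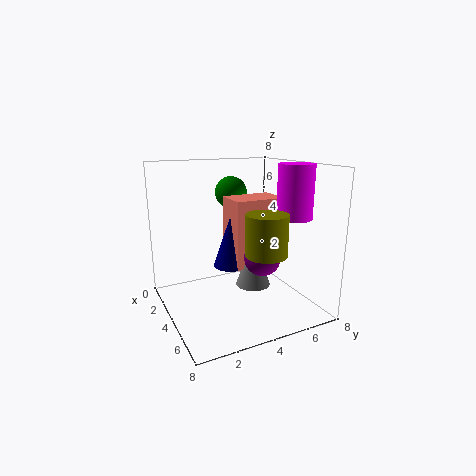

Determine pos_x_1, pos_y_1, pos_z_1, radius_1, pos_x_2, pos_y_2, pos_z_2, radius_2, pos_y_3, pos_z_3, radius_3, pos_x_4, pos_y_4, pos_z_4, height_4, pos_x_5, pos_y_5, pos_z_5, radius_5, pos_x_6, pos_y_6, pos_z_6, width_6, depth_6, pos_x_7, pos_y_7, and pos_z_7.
pos_x_1 = 7; pos_y_1 = 4; pos_z_1 = 4; radius_1 = 1; pos_x_2 = 5; pos_y_2 = 7; pos_z_2 = 5; radius_2 = 1; pos_y_3 = 5; pos_z_3 = 6; radius_3 = 1; pos_x_4 = 4; pos_y_4 = 5; pos_z_4 = 1; height_4 = 3; pos_x_5 = 3; pos_y_5 = 4; pos_z_5 = 2; radius_5 = 1; pos_x_6 = 2; pos_y_6 = 4; pos_z_6 = 2; width_6 = 2; depth_6 = 3; pos_x_7 = 5; pos_y_7 = 5; pos_z_7 = 3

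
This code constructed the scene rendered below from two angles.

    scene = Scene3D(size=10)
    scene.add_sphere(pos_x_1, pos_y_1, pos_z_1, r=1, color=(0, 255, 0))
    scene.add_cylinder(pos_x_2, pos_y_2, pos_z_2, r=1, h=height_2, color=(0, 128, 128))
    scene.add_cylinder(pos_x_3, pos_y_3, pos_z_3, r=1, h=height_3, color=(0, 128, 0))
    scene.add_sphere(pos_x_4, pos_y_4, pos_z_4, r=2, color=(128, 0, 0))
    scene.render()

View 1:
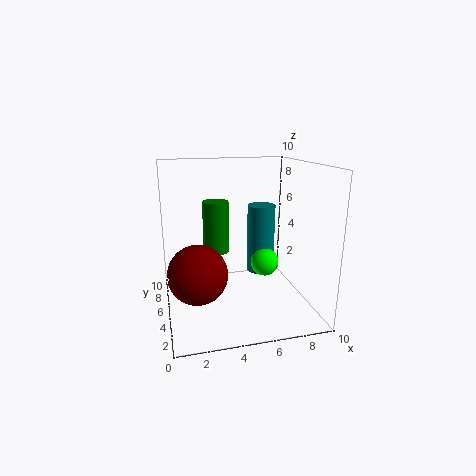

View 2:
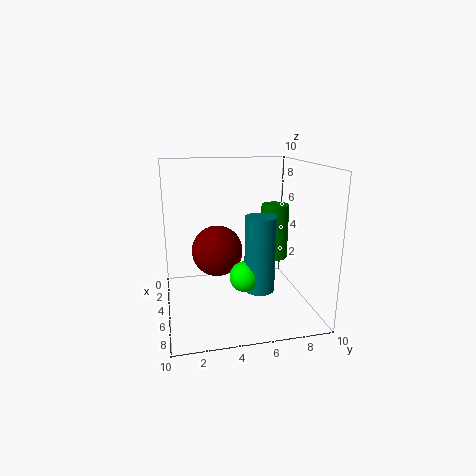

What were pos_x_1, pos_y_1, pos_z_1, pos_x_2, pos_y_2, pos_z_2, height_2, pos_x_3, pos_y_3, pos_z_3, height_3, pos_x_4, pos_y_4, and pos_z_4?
pos_x_1 = 7
pos_y_1 = 5
pos_z_1 = 3
pos_x_2 = 7
pos_y_2 = 6
pos_z_2 = 2
height_2 = 5
pos_x_3 = 4
pos_y_3 = 8
pos_z_3 = 3
height_3 = 4
pos_x_4 = 2
pos_y_4 = 4
pos_z_4 = 3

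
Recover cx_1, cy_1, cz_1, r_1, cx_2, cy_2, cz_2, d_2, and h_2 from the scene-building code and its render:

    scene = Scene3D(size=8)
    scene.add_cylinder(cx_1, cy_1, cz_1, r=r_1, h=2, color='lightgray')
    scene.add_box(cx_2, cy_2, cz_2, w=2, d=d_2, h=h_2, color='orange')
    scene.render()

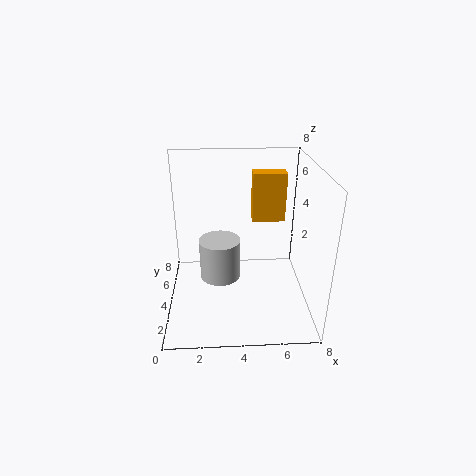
cx_1 = 3
cy_1 = 2
cz_1 = 3
r_1 = 1
cx_2 = 5
cy_2 = 6
cz_2 = 4
d_2 = 1
h_2 = 3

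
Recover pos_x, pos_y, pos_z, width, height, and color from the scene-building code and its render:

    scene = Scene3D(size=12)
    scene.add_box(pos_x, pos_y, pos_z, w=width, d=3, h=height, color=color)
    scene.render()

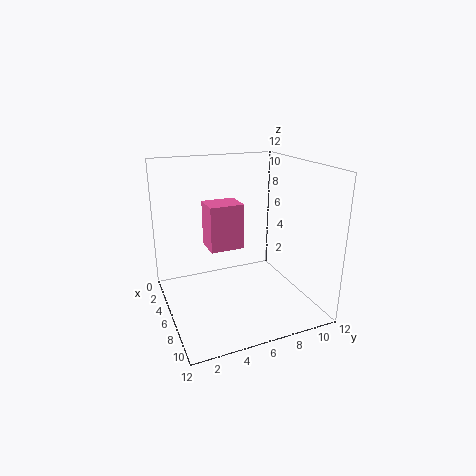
pos_x = 2.5; pos_y = 4; pos_z = 4.5; width = 2.5; height = 4; color = 'hotpink'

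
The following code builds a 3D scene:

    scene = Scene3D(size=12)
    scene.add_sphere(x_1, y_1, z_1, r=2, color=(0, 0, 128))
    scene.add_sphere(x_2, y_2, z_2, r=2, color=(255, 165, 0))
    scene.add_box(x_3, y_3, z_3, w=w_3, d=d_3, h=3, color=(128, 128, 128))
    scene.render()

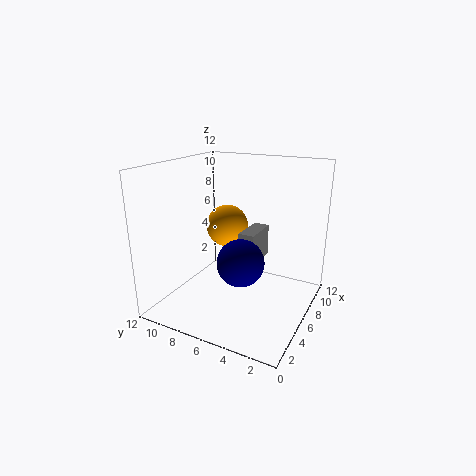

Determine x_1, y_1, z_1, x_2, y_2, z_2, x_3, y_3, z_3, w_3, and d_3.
x_1 = 5.5; y_1 = 5.5; z_1 = 4; x_2 = 9.5; y_2 = 9; z_2 = 5.5; x_3 = 8; y_3 = 5.5; z_3 = 2.5; w_3 = 3.5; d_3 = 1.5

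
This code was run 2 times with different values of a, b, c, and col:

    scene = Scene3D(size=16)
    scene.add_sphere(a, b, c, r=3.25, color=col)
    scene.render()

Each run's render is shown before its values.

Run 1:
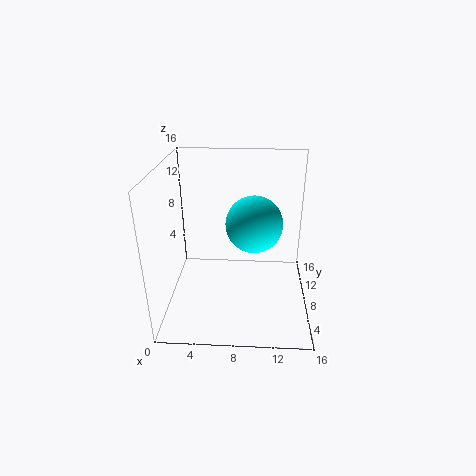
a = 9.75
b = 9.5
c = 9
col = 'cyan'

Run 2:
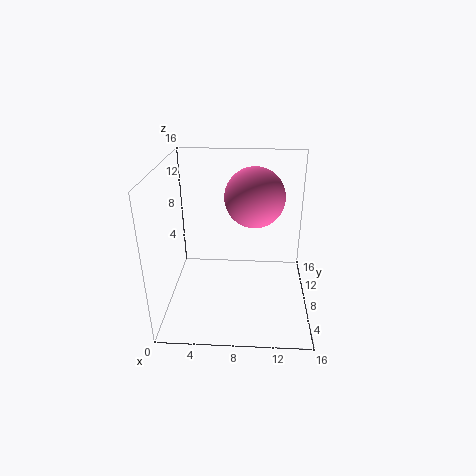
a = 9.75
b = 8.75
c = 12.5
col = 'hotpink'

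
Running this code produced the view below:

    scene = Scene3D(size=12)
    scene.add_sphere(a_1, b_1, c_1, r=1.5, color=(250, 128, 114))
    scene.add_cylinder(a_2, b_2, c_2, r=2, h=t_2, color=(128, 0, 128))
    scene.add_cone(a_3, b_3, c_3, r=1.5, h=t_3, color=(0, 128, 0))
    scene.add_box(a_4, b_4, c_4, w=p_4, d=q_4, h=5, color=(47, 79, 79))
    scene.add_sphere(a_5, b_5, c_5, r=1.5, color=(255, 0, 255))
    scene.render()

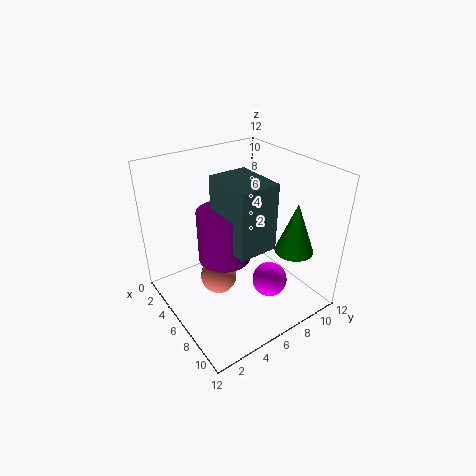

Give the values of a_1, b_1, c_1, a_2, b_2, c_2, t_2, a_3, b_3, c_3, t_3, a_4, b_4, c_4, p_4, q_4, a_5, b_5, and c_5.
a_1 = 6
b_1 = 4
c_1 = 3
a_2 = 7
b_2 = 4
c_2 = 5.5
t_2 = 4
a_3 = 10
b_3 = 8.5
c_3 = 6
t_3 = 4
a_4 = 6
b_4 = 3.5
c_4 = 7
p_4 = 4
q_4 = 3
a_5 = 8
b_5 = 8
c_5 = 2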